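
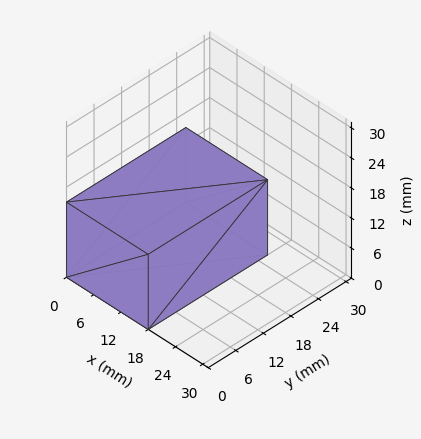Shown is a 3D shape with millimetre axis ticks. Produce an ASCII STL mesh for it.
Reading the render: the shape is a rectangular box, roughly 18 × 26 mm footprint and 15 mm tall (dimensions read to the nearest mm from the axis ticks). For the STL, each face is triangulated and given an outward normal.

solid part
  facet normal 0.0000 0.0000 -1.0000
    outer loop
      vertex 18.0 26.0 0.0
      vertex 18.0 0.0 0.0
      vertex 0.0 0.0 0.0
    endloop
  endfacet
  facet normal 0.0000 0.0000 -1.0000
    outer loop
      vertex 0.0 26.0 0.0
      vertex 18.0 26.0 0.0
      vertex 0.0 0.0 0.0
    endloop
  endfacet
  facet normal 0.0000 0.0000 1.0000
    outer loop
      vertex 0.0 0.0 15.0
      vertex 18.0 0.0 15.0
      vertex 18.0 26.0 15.0
    endloop
  endfacet
  facet normal 0.0000 0.0000 1.0000
    outer loop
      vertex 0.0 0.0 15.0
      vertex 18.0 26.0 15.0
      vertex 0.0 26.0 15.0
    endloop
  endfacet
  facet normal 0.0000 -1.0000 0.0000
    outer loop
      vertex 0.0 0.0 0.0
      vertex 18.0 0.0 0.0
      vertex 18.0 0.0 15.0
    endloop
  endfacet
  facet normal 0.0000 -1.0000 0.0000
    outer loop
      vertex 0.0 0.0 0.0
      vertex 18.0 0.0 15.0
      vertex 0.0 0.0 15.0
    endloop
  endfacet
  facet normal 0.0000 1.0000 0.0000
    outer loop
      vertex 18.0 26.0 15.0
      vertex 18.0 26.0 0.0
      vertex 0.0 26.0 0.0
    endloop
  endfacet
  facet normal 0.0000 1.0000 0.0000
    outer loop
      vertex 0.0 26.0 15.0
      vertex 18.0 26.0 15.0
      vertex 0.0 26.0 0.0
    endloop
  endfacet
  facet normal -1.0000 0.0000 0.0000
    outer loop
      vertex 0.0 26.0 15.0
      vertex 0.0 26.0 0.0
      vertex 0.0 0.0 0.0
    endloop
  endfacet
  facet normal -1.0000 0.0000 0.0000
    outer loop
      vertex 0.0 0.0 15.0
      vertex 0.0 26.0 15.0
      vertex 0.0 0.0 0.0
    endloop
  endfacet
  facet normal 1.0000 0.0000 0.0000
    outer loop
      vertex 18.0 0.0 0.0
      vertex 18.0 26.0 0.0
      vertex 18.0 26.0 15.0
    endloop
  endfacet
  facet normal 1.0000 0.0000 0.0000
    outer loop
      vertex 18.0 0.0 0.0
      vertex 18.0 26.0 15.0
      vertex 18.0 0.0 15.0
    endloop
  endfacet
endsolid part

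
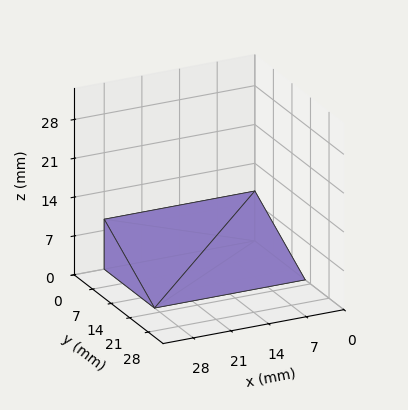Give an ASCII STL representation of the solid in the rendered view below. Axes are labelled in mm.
Reading the render: the shape is a wedge (ramp): 28 × 19 mm base, rising to 9 mm along the y=0 edge and sloping linearly to z=0 at y=19 (dimensions read to the nearest mm from the axis ticks). For the STL, each face is triangulated and given an outward normal.

solid part
  facet normal 0.0000 0.0000 -1.0000
    outer loop
      vertex 28.00 19.00 0.00
      vertex 28.00 0.00 0.00
      vertex 0.00 0.00 0.00
    endloop
  endfacet
  facet normal 0.0000 0.0000 -1.0000
    outer loop
      vertex 0.00 19.00 0.00
      vertex 28.00 19.00 0.00
      vertex 0.00 0.00 0.00
    endloop
  endfacet
  facet normal 0.0000 -1.0000 0.0000
    outer loop
      vertex 0.00 0.00 0.00
      vertex 28.00 0.00 0.00
      vertex 28.00 0.00 9.00
    endloop
  endfacet
  facet normal 0.0000 -1.0000 0.0000
    outer loop
      vertex 0.00 0.00 0.00
      vertex 28.00 0.00 9.00
      vertex 0.00 0.00 9.00
    endloop
  endfacet
  facet normal 0.0000 0.4281 0.9037
    outer loop
      vertex 0.00 0.00 9.00
      vertex 28.00 0.00 9.00
      vertex 28.00 19.00 0.00
    endloop
  endfacet
  facet normal 0.0000 0.4281 0.9037
    outer loop
      vertex 0.00 0.00 9.00
      vertex 28.00 19.00 0.00
      vertex 0.00 19.00 0.00
    endloop
  endfacet
  facet normal -1.0000 0.0000 0.0000
    outer loop
      vertex 0.00 0.00 9.00
      vertex 0.00 19.00 0.00
      vertex 0.00 0.00 0.00
    endloop
  endfacet
  facet normal 1.0000 0.0000 0.0000
    outer loop
      vertex 28.00 0.00 0.00
      vertex 28.00 19.00 0.00
      vertex 28.00 0.00 9.00
    endloop
  endfacet
endsolid part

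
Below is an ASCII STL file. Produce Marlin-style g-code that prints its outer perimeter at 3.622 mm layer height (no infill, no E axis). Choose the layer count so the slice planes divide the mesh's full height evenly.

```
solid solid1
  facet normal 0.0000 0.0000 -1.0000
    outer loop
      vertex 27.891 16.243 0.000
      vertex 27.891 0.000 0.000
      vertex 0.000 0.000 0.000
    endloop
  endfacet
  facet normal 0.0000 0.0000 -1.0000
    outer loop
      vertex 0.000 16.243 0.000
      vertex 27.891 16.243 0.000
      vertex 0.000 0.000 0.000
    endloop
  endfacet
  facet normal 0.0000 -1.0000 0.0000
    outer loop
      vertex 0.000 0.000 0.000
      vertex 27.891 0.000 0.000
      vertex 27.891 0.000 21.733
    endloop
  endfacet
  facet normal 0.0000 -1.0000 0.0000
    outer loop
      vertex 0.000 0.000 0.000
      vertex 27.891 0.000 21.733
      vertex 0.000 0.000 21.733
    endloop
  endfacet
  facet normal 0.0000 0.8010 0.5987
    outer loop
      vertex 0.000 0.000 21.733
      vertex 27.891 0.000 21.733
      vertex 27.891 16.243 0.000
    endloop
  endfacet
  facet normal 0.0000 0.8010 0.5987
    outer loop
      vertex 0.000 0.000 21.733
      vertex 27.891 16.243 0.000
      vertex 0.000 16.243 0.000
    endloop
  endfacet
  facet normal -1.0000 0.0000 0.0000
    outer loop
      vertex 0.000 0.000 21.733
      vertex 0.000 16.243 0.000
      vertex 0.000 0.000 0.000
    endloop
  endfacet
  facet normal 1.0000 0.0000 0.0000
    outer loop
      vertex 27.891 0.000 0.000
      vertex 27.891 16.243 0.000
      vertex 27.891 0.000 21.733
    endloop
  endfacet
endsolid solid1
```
; perimeter-only toolpath
G21 ; units = mm
G90 ; absolute positioning
G28 ; home
; layer 1
G0 Z3.622
G0 X0.000 Y0.000
G1 X27.891 Y0.000
G1 X27.891 Y13.536
G1 X0.000 Y13.536
G1 X0.000 Y0.000
; layer 2
G0 Z7.244
G0 X0.000 Y0.000
G1 X27.891 Y0.000
G1 X27.891 Y10.829
G1 X0.000 Y10.829
G1 X0.000 Y0.000
; layer 3
G0 Z10.867
G0 X0.000 Y0.000
G1 X27.891 Y0.000
G1 X27.891 Y8.121
G1 X0.000 Y8.121
G1 X0.000 Y0.000
; layer 4
G0 Z14.489
G0 X0.000 Y0.000
G1 X27.891 Y0.000
G1 X27.891 Y5.414
G1 X0.000 Y5.414
G1 X0.000 Y0.000
; layer 5
G0 Z18.111
G0 X0.000 Y0.000
G1 X27.891 Y0.000
G1 X27.891 Y2.707
G1 X0.000 Y2.707
G1 X0.000 Y0.000
M2 ; end

The solid is a wedge (ramp): 27.9 × 16.2 mm base, rising to 21.7 mm along the y=0 edge and sloping linearly to z=0 at y=16.2. Slicing at Δz = 3.622 mm — 6 equal slices spanning the solid's height, so layer i sits at z = i·h/6 — gives 5 non-empty perimeters. Each is a 4-segment closed polygon; G0 lifts to the layer z and rapids to the start vertex, then G1 traces the edges. The cross-section shrinks linearly with z (the slice at the apex is degenerate and omitted).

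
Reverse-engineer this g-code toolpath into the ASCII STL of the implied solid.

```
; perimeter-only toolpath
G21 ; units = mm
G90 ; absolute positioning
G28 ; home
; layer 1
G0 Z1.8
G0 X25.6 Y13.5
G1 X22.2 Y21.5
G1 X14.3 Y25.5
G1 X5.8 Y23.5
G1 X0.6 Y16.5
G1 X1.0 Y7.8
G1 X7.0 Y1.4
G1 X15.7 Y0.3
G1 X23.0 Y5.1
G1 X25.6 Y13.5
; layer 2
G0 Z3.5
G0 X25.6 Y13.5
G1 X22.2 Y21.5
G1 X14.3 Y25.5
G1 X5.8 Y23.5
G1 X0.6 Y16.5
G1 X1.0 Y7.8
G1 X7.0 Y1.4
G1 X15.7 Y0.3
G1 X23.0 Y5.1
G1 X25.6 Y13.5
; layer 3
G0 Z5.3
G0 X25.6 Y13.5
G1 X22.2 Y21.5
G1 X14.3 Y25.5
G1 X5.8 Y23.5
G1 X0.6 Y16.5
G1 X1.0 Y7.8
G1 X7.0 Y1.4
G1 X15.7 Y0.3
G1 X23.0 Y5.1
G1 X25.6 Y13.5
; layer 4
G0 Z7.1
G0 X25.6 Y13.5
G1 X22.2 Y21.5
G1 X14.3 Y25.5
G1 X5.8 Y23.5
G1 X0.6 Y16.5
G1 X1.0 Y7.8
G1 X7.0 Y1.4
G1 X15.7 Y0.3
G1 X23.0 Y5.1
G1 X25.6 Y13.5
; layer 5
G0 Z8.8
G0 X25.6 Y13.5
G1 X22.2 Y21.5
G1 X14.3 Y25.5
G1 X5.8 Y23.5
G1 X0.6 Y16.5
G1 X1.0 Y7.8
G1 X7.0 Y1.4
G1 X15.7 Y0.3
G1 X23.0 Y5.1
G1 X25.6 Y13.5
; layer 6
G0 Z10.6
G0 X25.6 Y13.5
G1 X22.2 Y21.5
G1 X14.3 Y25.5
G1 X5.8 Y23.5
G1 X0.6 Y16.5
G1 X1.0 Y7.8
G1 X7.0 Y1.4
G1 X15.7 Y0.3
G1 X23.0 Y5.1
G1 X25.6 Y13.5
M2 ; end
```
solid part
  facet normal 0.0000 0.0000 -1.0000
    outer loop
      vertex 14.3 25.5 0.0
      vertex 22.2 21.5 0.0
      vertex 25.6 13.5 0.0
    endloop
  endfacet
  facet normal 0.0000 0.0000 -1.0000
    outer loop
      vertex 5.8 23.5 0.0
      vertex 14.3 25.5 0.0
      vertex 25.6 13.5 0.0
    endloop
  endfacet
  facet normal 0.0000 0.0000 -1.0000
    outer loop
      vertex 0.6 16.5 0.0
      vertex 5.8 23.5 0.0
      vertex 25.6 13.5 0.0
    endloop
  endfacet
  facet normal 0.0000 0.0000 -1.0000
    outer loop
      vertex 1.0 7.8 0.0
      vertex 0.6 16.5 0.0
      vertex 25.6 13.5 0.0
    endloop
  endfacet
  facet normal 0.0000 0.0000 -1.0000
    outer loop
      vertex 7.0 1.4 0.0
      vertex 1.0 7.8 0.0
      vertex 25.6 13.5 0.0
    endloop
  endfacet
  facet normal 0.0000 0.0000 -1.0000
    outer loop
      vertex 15.7 0.3 0.0
      vertex 7.0 1.4 0.0
      vertex 25.6 13.5 0.0
    endloop
  endfacet
  facet normal 0.0000 0.0000 -1.0000
    outer loop
      vertex 23.0 5.1 0.0
      vertex 15.7 0.3 0.0
      vertex 25.6 13.5 0.0
    endloop
  endfacet
  facet normal 0.0000 0.0000 1.0000
    outer loop
      vertex 25.6 13.5 10.6
      vertex 22.2 21.5 10.6
      vertex 14.3 25.5 10.6
    endloop
  endfacet
  facet normal 0.0000 0.0000 1.0000
    outer loop
      vertex 25.6 13.5 10.6
      vertex 14.3 25.5 10.6
      vertex 5.8 23.5 10.6
    endloop
  endfacet
  facet normal 0.0000 0.0000 1.0000
    outer loop
      vertex 25.6 13.5 10.6
      vertex 5.8 23.5 10.6
      vertex 0.6 16.5 10.6
    endloop
  endfacet
  facet normal 0.0000 0.0000 1.0000
    outer loop
      vertex 25.6 13.5 10.6
      vertex 0.6 16.5 10.6
      vertex 1.0 7.8 10.6
    endloop
  endfacet
  facet normal 0.0000 0.0000 1.0000
    outer loop
      vertex 25.6 13.5 10.6
      vertex 1.0 7.8 10.6
      vertex 7.0 1.4 10.6
    endloop
  endfacet
  facet normal 0.0000 0.0000 1.0000
    outer loop
      vertex 25.6 13.5 10.6
      vertex 7.0 1.4 10.6
      vertex 15.7 0.3 10.6
    endloop
  endfacet
  facet normal 0.0000 0.0000 1.0000
    outer loop
      vertex 25.6 13.5 10.6
      vertex 15.7 0.3 10.6
      vertex 23.0 5.1 10.6
    endloop
  endfacet
  facet normal 0.9203 0.3911 0.0000
    outer loop
      vertex 25.6 13.5 0.0
      vertex 22.2 21.5 0.0
      vertex 22.2 21.5 10.6
    endloop
  endfacet
  facet normal 0.9203 0.3911 0.0000
    outer loop
      vertex 25.6 13.5 0.0
      vertex 22.2 21.5 10.6
      vertex 25.6 13.5 10.6
    endloop
  endfacet
  facet normal 0.4517 0.8922 0.0000
    outer loop
      vertex 22.2 21.5 0.0
      vertex 14.3 25.5 0.0
      vertex 14.3 25.5 10.6
    endloop
  endfacet
  facet normal 0.4517 0.8922 0.0000
    outer loop
      vertex 22.2 21.5 0.0
      vertex 14.3 25.5 10.6
      vertex 22.2 21.5 10.6
    endloop
  endfacet
  facet normal -0.2290 0.9734 0.0000
    outer loop
      vertex 14.3 25.5 0.0
      vertex 5.8 23.5 0.0
      vertex 5.8 23.5 10.6
    endloop
  endfacet
  facet normal -0.2290 0.9734 0.0000
    outer loop
      vertex 14.3 25.5 0.0
      vertex 5.8 23.5 10.6
      vertex 14.3 25.5 10.6
    endloop
  endfacet
  facet normal -0.8027 0.5963 0.0000
    outer loop
      vertex 5.8 23.5 0.0
      vertex 0.6 16.5 0.0
      vertex 0.6 16.5 10.6
    endloop
  endfacet
  facet normal -0.8027 0.5963 0.0000
    outer loop
      vertex 5.8 23.5 0.0
      vertex 0.6 16.5 10.6
      vertex 5.8 23.5 10.6
    endloop
  endfacet
  facet normal -0.9989 -0.0459 0.0000
    outer loop
      vertex 0.6 16.5 0.0
      vertex 1.0 7.8 0.0
      vertex 1.0 7.8 10.6
    endloop
  endfacet
  facet normal -0.9989 -0.0459 0.0000
    outer loop
      vertex 0.6 16.5 0.0
      vertex 1.0 7.8 10.6
      vertex 0.6 16.5 10.6
    endloop
  endfacet
  facet normal -0.7295 -0.6839 0.0000
    outer loop
      vertex 1.0 7.8 0.0
      vertex 7.0 1.4 0.0
      vertex 7.0 1.4 10.6
    endloop
  endfacet
  facet normal -0.7295 -0.6839 0.0000
    outer loop
      vertex 1.0 7.8 0.0
      vertex 7.0 1.4 10.6
      vertex 1.0 7.8 10.6
    endloop
  endfacet
  facet normal -0.1254 -0.9921 0.0000
    outer loop
      vertex 7.0 1.4 0.0
      vertex 15.7 0.3 0.0
      vertex 15.7 0.3 10.6
    endloop
  endfacet
  facet normal -0.1254 -0.9921 0.0000
    outer loop
      vertex 7.0 1.4 0.0
      vertex 15.7 0.3 10.6
      vertex 7.0 1.4 10.6
    endloop
  endfacet
  facet normal 0.5494 -0.8356 0.0000
    outer loop
      vertex 15.7 0.3 0.0
      vertex 23.0 5.1 0.0
      vertex 23.0 5.1 10.6
    endloop
  endfacet
  facet normal 0.5494 -0.8356 0.0000
    outer loop
      vertex 15.7 0.3 0.0
      vertex 23.0 5.1 10.6
      vertex 15.7 0.3 10.6
    endloop
  endfacet
  facet normal 0.9553 -0.2957 0.0000
    outer loop
      vertex 23.0 5.1 0.0
      vertex 25.6 13.5 0.0
      vertex 25.6 13.5 10.6
    endloop
  endfacet
  facet normal 0.9553 -0.2957 0.0000
    outer loop
      vertex 23.0 5.1 0.0
      vertex 25.6 13.5 10.6
      vertex 23.0 5.1 10.6
    endloop
  endfacet
endsolid part

The G0 Z moves step by Δz≈1.8 mm. Every layer's G1 loop is the same polygon, so the solid is a straight extrusion of it from z=0 to z≈10.6. Closing with flat bottom and top caps and triangulating gives 32 facets — a regular 9-sided prism (a cylinder approximated with 9 flat sides), circumscribed radius ≈ 12.8 mm, height ≈ 10.6 mm.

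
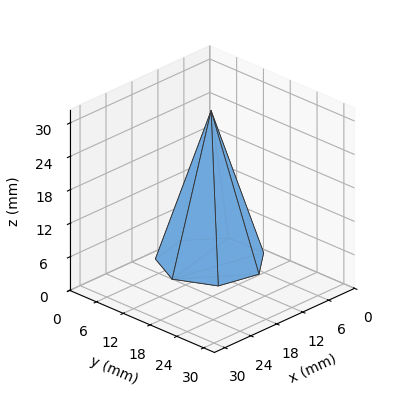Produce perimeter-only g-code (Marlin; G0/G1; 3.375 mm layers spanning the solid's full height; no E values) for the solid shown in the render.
Reading the render: the shape is a regular 7-sided pyramid, base circumscribed radius ≈ 9 mm, apex at z ≈ 27 mm (dimensions read to the nearest mm from the axis ticks). For the g-code, the solid's height is divided into equal slices at the stated Δz and each level perimeter traced with G1 moves after a G0 lift.

; perimeter-only toolpath
G21 ; units = mm
G90 ; absolute positioning
G28 ; home
; layer 1
G0 Z3.375
G0 X16.875 Y9.000
G1 X13.910 Y15.157
G1 X7.247 Y16.677
G1 X1.905 Y12.417
G1 X1.905 Y5.583
G1 X7.247 Y1.323
G1 X13.910 Y2.843
G1 X16.875 Y9.000
; layer 2
G0 Z6.750
G0 X15.750 Y9.000
G1 X13.208 Y14.277
G1 X7.498 Y15.581
G1 X2.918 Y11.929
G1 X2.918 Y6.071
G1 X7.498 Y2.420
G1 X13.208 Y3.723
G1 X15.750 Y9.000
; layer 3
G0 Z10.125
G0 X14.625 Y9.000
G1 X12.507 Y13.398
G1 X7.748 Y14.484
G1 X3.932 Y11.441
G1 X3.932 Y6.559
G1 X7.748 Y3.516
G1 X12.507 Y4.603
G1 X14.625 Y9.000
; layer 4
G0 Z13.500
G0 X13.500 Y9.000
G1 X11.806 Y12.518
G1 X7.998 Y13.387
G1 X4.946 Y10.953
G1 X4.946 Y7.047
G1 X7.998 Y4.613
G1 X11.806 Y5.482
G1 X13.500 Y9.000
; layer 5
G0 Z16.875
G0 X12.375 Y9.000
G1 X11.104 Y11.639
G1 X8.249 Y12.290
G1 X5.959 Y10.464
G1 X5.959 Y7.536
G1 X8.249 Y5.710
G1 X11.104 Y6.361
G1 X12.375 Y9.000
; layer 6
G0 Z20.250
G0 X11.250 Y9.000
G1 X10.403 Y10.759
G1 X8.499 Y11.194
G1 X6.973 Y9.976
G1 X6.973 Y8.024
G1 X8.499 Y6.806
G1 X10.403 Y7.241
G1 X11.250 Y9.000
; layer 7
G0 Z23.625
G0 X10.125 Y9.000
G1 X9.701 Y9.880
G1 X8.750 Y10.097
G1 X7.986 Y9.488
G1 X7.986 Y8.512
G1 X8.750 Y7.903
G1 X9.701 Y8.120
G1 X10.125 Y9.000
M2 ; end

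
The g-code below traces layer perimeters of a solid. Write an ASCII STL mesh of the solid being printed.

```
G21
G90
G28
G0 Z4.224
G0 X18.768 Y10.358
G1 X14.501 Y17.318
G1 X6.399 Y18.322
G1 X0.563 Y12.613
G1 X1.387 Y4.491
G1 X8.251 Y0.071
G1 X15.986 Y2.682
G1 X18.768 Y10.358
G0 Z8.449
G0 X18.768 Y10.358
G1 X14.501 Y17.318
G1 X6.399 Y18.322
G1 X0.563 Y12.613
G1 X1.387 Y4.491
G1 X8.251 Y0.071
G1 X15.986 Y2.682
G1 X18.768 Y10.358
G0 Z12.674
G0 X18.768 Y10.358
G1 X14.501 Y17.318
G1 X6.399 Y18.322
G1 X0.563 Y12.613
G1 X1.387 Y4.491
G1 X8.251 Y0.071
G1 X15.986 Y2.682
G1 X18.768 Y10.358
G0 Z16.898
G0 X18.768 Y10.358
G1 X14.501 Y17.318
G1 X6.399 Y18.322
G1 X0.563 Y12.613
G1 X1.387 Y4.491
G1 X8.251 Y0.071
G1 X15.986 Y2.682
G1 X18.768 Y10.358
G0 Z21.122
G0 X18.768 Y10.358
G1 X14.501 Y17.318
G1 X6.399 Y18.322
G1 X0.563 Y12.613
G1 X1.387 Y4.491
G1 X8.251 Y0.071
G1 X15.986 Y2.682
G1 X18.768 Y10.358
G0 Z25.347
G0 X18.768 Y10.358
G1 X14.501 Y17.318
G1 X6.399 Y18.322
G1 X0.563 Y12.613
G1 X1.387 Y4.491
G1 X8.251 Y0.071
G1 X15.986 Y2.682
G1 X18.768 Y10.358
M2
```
solid part
  facet normal 0.0000 0.0000 -1.0000
    outer loop
      vertex 6.399 18.322 0.000
      vertex 14.501 17.318 0.000
      vertex 18.768 10.358 0.000
    endloop
  endfacet
  facet normal 0.0000 0.0000 -1.0000
    outer loop
      vertex 0.563 12.613 0.000
      vertex 6.399 18.322 0.000
      vertex 18.768 10.358 0.000
    endloop
  endfacet
  facet normal 0.0000 0.0000 -1.0000
    outer loop
      vertex 1.387 4.491 0.000
      vertex 0.563 12.613 0.000
      vertex 18.768 10.358 0.000
    endloop
  endfacet
  facet normal 0.0000 0.0000 -1.0000
    outer loop
      vertex 8.251 0.071 0.000
      vertex 1.387 4.491 0.000
      vertex 18.768 10.358 0.000
    endloop
  endfacet
  facet normal 0.0000 0.0000 -1.0000
    outer loop
      vertex 15.986 2.682 0.000
      vertex 8.251 0.071 0.000
      vertex 18.768 10.358 0.000
    endloop
  endfacet
  facet normal 0.0000 0.0000 1.0000
    outer loop
      vertex 18.768 10.358 25.347
      vertex 14.501 17.318 25.347
      vertex 6.399 18.322 25.347
    endloop
  endfacet
  facet normal 0.0000 0.0000 1.0000
    outer loop
      vertex 18.768 10.358 25.347
      vertex 6.399 18.322 25.347
      vertex 0.563 12.613 25.347
    endloop
  endfacet
  facet normal 0.0000 0.0000 1.0000
    outer loop
      vertex 18.768 10.358 25.347
      vertex 0.563 12.613 25.347
      vertex 1.387 4.491 25.347
    endloop
  endfacet
  facet normal 0.0000 0.0000 1.0000
    outer loop
      vertex 18.768 10.358 25.347
      vertex 1.387 4.491 25.347
      vertex 8.251 0.071 25.347
    endloop
  endfacet
  facet normal 0.0000 0.0000 1.0000
    outer loop
      vertex 18.768 10.358 25.347
      vertex 8.251 0.071 25.347
      vertex 15.986 2.682 25.347
    endloop
  endfacet
  facet normal 0.8525 0.5227 0.0000
    outer loop
      vertex 18.768 10.358 0.000
      vertex 14.501 17.318 0.000
      vertex 14.501 17.318 25.347
    endloop
  endfacet
  facet normal 0.8525 0.5227 0.0000
    outer loop
      vertex 18.768 10.358 0.000
      vertex 14.501 17.318 25.347
      vertex 18.768 10.358 25.347
    endloop
  endfacet
  facet normal 0.1230 0.9924 0.0000
    outer loop
      vertex 14.501 17.318 0.000
      vertex 6.399 18.322 0.000
      vertex 6.399 18.322 25.347
    endloop
  endfacet
  facet normal 0.1230 0.9924 0.0000
    outer loop
      vertex 14.501 17.318 0.000
      vertex 6.399 18.322 25.347
      vertex 14.501 17.318 25.347
    endloop
  endfacet
  facet normal -0.6993 0.7148 0.0000
    outer loop
      vertex 6.399 18.322 0.000
      vertex 0.563 12.613 0.000
      vertex 0.563 12.613 25.347
    endloop
  endfacet
  facet normal -0.6993 0.7148 0.0000
    outer loop
      vertex 6.399 18.322 0.000
      vertex 0.563 12.613 25.347
      vertex 6.399 18.322 25.347
    endloop
  endfacet
  facet normal -0.9949 -0.1009 0.0000
    outer loop
      vertex 0.563 12.613 0.000
      vertex 1.387 4.491 0.000
      vertex 1.387 4.491 25.347
    endloop
  endfacet
  facet normal -0.9949 -0.1009 0.0000
    outer loop
      vertex 0.563 12.613 0.000
      vertex 1.387 4.491 25.347
      vertex 0.563 12.613 25.347
    endloop
  endfacet
  facet normal -0.5414 -0.8408 0.0000
    outer loop
      vertex 1.387 4.491 0.000
      vertex 8.251 0.071 0.000
      vertex 8.251 0.071 25.347
    endloop
  endfacet
  facet normal -0.5414 -0.8408 0.0000
    outer loop
      vertex 1.387 4.491 0.000
      vertex 8.251 0.071 25.347
      vertex 1.387 4.491 25.347
    endloop
  endfacet
  facet normal 0.3198 -0.9475 0.0000
    outer loop
      vertex 8.251 0.071 0.000
      vertex 15.986 2.682 0.000
      vertex 15.986 2.682 25.347
    endloop
  endfacet
  facet normal 0.3198 -0.9475 0.0000
    outer loop
      vertex 8.251 0.071 0.000
      vertex 15.986 2.682 25.347
      vertex 8.251 0.071 25.347
    endloop
  endfacet
  facet normal 0.9402 -0.3407 0.0000
    outer loop
      vertex 15.986 2.682 0.000
      vertex 18.768 10.358 0.000
      vertex 18.768 10.358 25.347
    endloop
  endfacet
  facet normal 0.9402 -0.3407 0.0000
    outer loop
      vertex 15.986 2.682 0.000
      vertex 18.768 10.358 25.347
      vertex 15.986 2.682 25.347
    endloop
  endfacet
endsolid part

The G0 Z moves step by Δz≈4.224 mm. Every layer's G1 loop is the same polygon, so the solid is a straight extrusion of it from z=0 to z≈25.3. Closing with flat bottom and top caps and triangulating gives 24 facets — a regular 7-sided prism (a cylinder approximated with 7 flat sides), circumscribed radius ≈ 9.41 mm, height ≈ 25.3 mm.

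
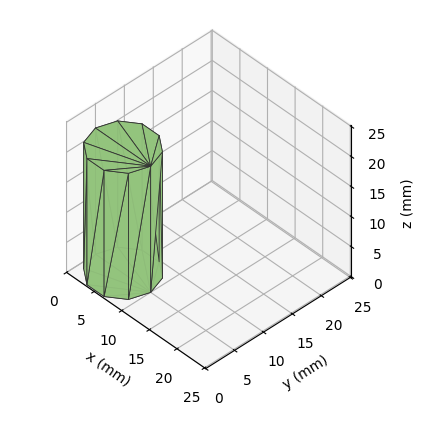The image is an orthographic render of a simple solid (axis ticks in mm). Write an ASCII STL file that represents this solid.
Reading the render: the shape is a regular 10-sided prism (a cylinder approximated with 10 flat sides), circumscribed radius ≈ 5 mm, height ≈ 21 mm (dimensions read to the nearest mm from the axis ticks). For the STL, each face is triangulated and given an outward normal.

solid part
  facet normal 0.0000 0.0000 -1.0000
    outer loop
      vertex 6.55 9.76 0.00
      vertex 9.05 7.94 0.00
      vertex 10.00 5.00 0.00
    endloop
  endfacet
  facet normal 0.0000 0.0000 -1.0000
    outer loop
      vertex 3.45 9.76 0.00
      vertex 6.55 9.76 0.00
      vertex 10.00 5.00 0.00
    endloop
  endfacet
  facet normal 0.0000 0.0000 -1.0000
    outer loop
      vertex 0.95 7.94 0.00
      vertex 3.45 9.76 0.00
      vertex 10.00 5.00 0.00
    endloop
  endfacet
  facet normal 0.0000 0.0000 -1.0000
    outer loop
      vertex 0.00 5.00 0.00
      vertex 0.95 7.94 0.00
      vertex 10.00 5.00 0.00
    endloop
  endfacet
  facet normal 0.0000 0.0000 -1.0000
    outer loop
      vertex 0.95 2.06 0.00
      vertex 0.00 5.00 0.00
      vertex 10.00 5.00 0.00
    endloop
  endfacet
  facet normal 0.0000 0.0000 -1.0000
    outer loop
      vertex 3.45 0.24 0.00
      vertex 0.95 2.06 0.00
      vertex 10.00 5.00 0.00
    endloop
  endfacet
  facet normal 0.0000 0.0000 -1.0000
    outer loop
      vertex 6.55 0.24 0.00
      vertex 3.45 0.24 0.00
      vertex 10.00 5.00 0.00
    endloop
  endfacet
  facet normal 0.0000 0.0000 -1.0000
    outer loop
      vertex 9.05 2.06 0.00
      vertex 6.55 0.24 0.00
      vertex 10.00 5.00 0.00
    endloop
  endfacet
  facet normal 0.0000 0.0000 1.0000
    outer loop
      vertex 10.00 5.00 21.00
      vertex 9.05 7.94 21.00
      vertex 6.55 9.76 21.00
    endloop
  endfacet
  facet normal 0.0000 0.0000 1.0000
    outer loop
      vertex 10.00 5.00 21.00
      vertex 6.55 9.76 21.00
      vertex 3.45 9.76 21.00
    endloop
  endfacet
  facet normal 0.0000 0.0000 1.0000
    outer loop
      vertex 10.00 5.00 21.00
      vertex 3.45 9.76 21.00
      vertex 0.95 7.94 21.00
    endloop
  endfacet
  facet normal 0.0000 0.0000 1.0000
    outer loop
      vertex 10.00 5.00 21.00
      vertex 0.95 7.94 21.00
      vertex 0.00 5.00 21.00
    endloop
  endfacet
  facet normal 0.0000 0.0000 1.0000
    outer loop
      vertex 10.00 5.00 21.00
      vertex 0.00 5.00 21.00
      vertex 0.95 2.06 21.00
    endloop
  endfacet
  facet normal 0.0000 0.0000 1.0000
    outer loop
      vertex 10.00 5.00 21.00
      vertex 0.95 2.06 21.00
      vertex 3.45 0.24 21.00
    endloop
  endfacet
  facet normal 0.0000 0.0000 1.0000
    outer loop
      vertex 10.00 5.00 21.00
      vertex 3.45 0.24 21.00
      vertex 6.55 0.24 21.00
    endloop
  endfacet
  facet normal 0.0000 0.0000 1.0000
    outer loop
      vertex 10.00 5.00 21.00
      vertex 6.55 0.24 21.00
      vertex 9.05 2.06 21.00
    endloop
  endfacet
  facet normal 0.9516 0.3075 0.0000
    outer loop
      vertex 10.00 5.00 0.00
      vertex 9.05 7.94 0.00
      vertex 9.05 7.94 21.00
    endloop
  endfacet
  facet normal 0.9516 0.3075 0.0000
    outer loop
      vertex 10.00 5.00 0.00
      vertex 9.05 7.94 21.00
      vertex 10.00 5.00 21.00
    endloop
  endfacet
  facet normal 0.5886 0.8085 0.0000
    outer loop
      vertex 9.05 7.94 0.00
      vertex 6.55 9.76 0.00
      vertex 6.55 9.76 21.00
    endloop
  endfacet
  facet normal 0.5886 0.8085 0.0000
    outer loop
      vertex 9.05 7.94 0.00
      vertex 6.55 9.76 21.00
      vertex 9.05 7.94 21.00
    endloop
  endfacet
  facet normal 0.0000 1.0000 0.0000
    outer loop
      vertex 6.55 9.76 0.00
      vertex 3.45 9.76 0.00
      vertex 3.45 9.76 21.00
    endloop
  endfacet
  facet normal 0.0000 1.0000 0.0000
    outer loop
      vertex 6.55 9.76 0.00
      vertex 3.45 9.76 21.00
      vertex 6.55 9.76 21.00
    endloop
  endfacet
  facet normal -0.5886 0.8085 0.0000
    outer loop
      vertex 3.45 9.76 0.00
      vertex 0.95 7.94 0.00
      vertex 0.95 7.94 21.00
    endloop
  endfacet
  facet normal -0.5886 0.8085 0.0000
    outer loop
      vertex 3.45 9.76 0.00
      vertex 0.95 7.94 21.00
      vertex 3.45 9.76 21.00
    endloop
  endfacet
  facet normal -0.9516 0.3075 0.0000
    outer loop
      vertex 0.95 7.94 0.00
      vertex 0.00 5.00 0.00
      vertex 0.00 5.00 21.00
    endloop
  endfacet
  facet normal -0.9516 0.3075 0.0000
    outer loop
      vertex 0.95 7.94 0.00
      vertex 0.00 5.00 21.00
      vertex 0.95 7.94 21.00
    endloop
  endfacet
  facet normal -0.9516 -0.3075 0.0000
    outer loop
      vertex 0.00 5.00 0.00
      vertex 0.95 2.06 0.00
      vertex 0.95 2.06 21.00
    endloop
  endfacet
  facet normal -0.9516 -0.3075 0.0000
    outer loop
      vertex 0.00 5.00 0.00
      vertex 0.95 2.06 21.00
      vertex 0.00 5.00 21.00
    endloop
  endfacet
  facet normal -0.5886 -0.8085 0.0000
    outer loop
      vertex 0.95 2.06 0.00
      vertex 3.45 0.24 0.00
      vertex 3.45 0.24 21.00
    endloop
  endfacet
  facet normal -0.5886 -0.8085 0.0000
    outer loop
      vertex 0.95 2.06 0.00
      vertex 3.45 0.24 21.00
      vertex 0.95 2.06 21.00
    endloop
  endfacet
  facet normal 0.0000 -1.0000 0.0000
    outer loop
      vertex 3.45 0.24 0.00
      vertex 6.55 0.24 0.00
      vertex 6.55 0.24 21.00
    endloop
  endfacet
  facet normal 0.0000 -1.0000 0.0000
    outer loop
      vertex 3.45 0.24 0.00
      vertex 6.55 0.24 21.00
      vertex 3.45 0.24 21.00
    endloop
  endfacet
  facet normal 0.5886 -0.8085 0.0000
    outer loop
      vertex 6.55 0.24 0.00
      vertex 9.05 2.06 0.00
      vertex 9.05 2.06 21.00
    endloop
  endfacet
  facet normal 0.5886 -0.8085 0.0000
    outer loop
      vertex 6.55 0.24 0.00
      vertex 9.05 2.06 21.00
      vertex 6.55 0.24 21.00
    endloop
  endfacet
  facet normal 0.9516 -0.3075 0.0000
    outer loop
      vertex 9.05 2.06 0.00
      vertex 10.00 5.00 0.00
      vertex 10.00 5.00 21.00
    endloop
  endfacet
  facet normal 0.9516 -0.3075 0.0000
    outer loop
      vertex 9.05 2.06 0.00
      vertex 10.00 5.00 21.00
      vertex 9.05 2.06 21.00
    endloop
  endfacet
endsolid part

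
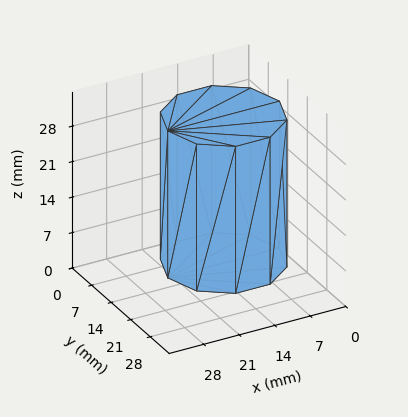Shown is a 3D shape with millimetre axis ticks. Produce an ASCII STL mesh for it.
Reading the render: the shape is a regular 10-sided prism (a cylinder approximated with 10 flat sides), circumscribed radius ≈ 11 mm, height ≈ 29 mm (dimensions read to the nearest mm from the axis ticks). For the STL, each face is triangulated and given an outward normal.

solid part
  facet normal 0.0000 0.0000 -1.0000
    outer loop
      vertex 14.4 21.5 0.0
      vertex 19.9 17.5 0.0
      vertex 22.0 11.0 0.0
    endloop
  endfacet
  facet normal 0.0000 0.0000 -1.0000
    outer loop
      vertex 7.6 21.5 0.0
      vertex 14.4 21.5 0.0
      vertex 22.0 11.0 0.0
    endloop
  endfacet
  facet normal 0.0000 0.0000 -1.0000
    outer loop
      vertex 2.1 17.5 0.0
      vertex 7.6 21.5 0.0
      vertex 22.0 11.0 0.0
    endloop
  endfacet
  facet normal 0.0000 0.0000 -1.0000
    outer loop
      vertex 0.0 11.0 0.0
      vertex 2.1 17.5 0.0
      vertex 22.0 11.0 0.0
    endloop
  endfacet
  facet normal 0.0000 0.0000 -1.0000
    outer loop
      vertex 2.1 4.5 0.0
      vertex 0.0 11.0 0.0
      vertex 22.0 11.0 0.0
    endloop
  endfacet
  facet normal 0.0000 0.0000 -1.0000
    outer loop
      vertex 7.6 0.5 0.0
      vertex 2.1 4.5 0.0
      vertex 22.0 11.0 0.0
    endloop
  endfacet
  facet normal 0.0000 0.0000 -1.0000
    outer loop
      vertex 14.4 0.5 0.0
      vertex 7.6 0.5 0.0
      vertex 22.0 11.0 0.0
    endloop
  endfacet
  facet normal 0.0000 0.0000 -1.0000
    outer loop
      vertex 19.9 4.5 0.0
      vertex 14.4 0.5 0.0
      vertex 22.0 11.0 0.0
    endloop
  endfacet
  facet normal 0.0000 0.0000 1.0000
    outer loop
      vertex 22.0 11.0 29.0
      vertex 19.9 17.5 29.0
      vertex 14.4 21.5 29.0
    endloop
  endfacet
  facet normal 0.0000 0.0000 1.0000
    outer loop
      vertex 22.0 11.0 29.0
      vertex 14.4 21.5 29.0
      vertex 7.6 21.5 29.0
    endloop
  endfacet
  facet normal 0.0000 0.0000 1.0000
    outer loop
      vertex 22.0 11.0 29.0
      vertex 7.6 21.5 29.0
      vertex 2.1 17.5 29.0
    endloop
  endfacet
  facet normal 0.0000 0.0000 1.0000
    outer loop
      vertex 22.0 11.0 29.0
      vertex 2.1 17.5 29.0
      vertex 0.0 11.0 29.0
    endloop
  endfacet
  facet normal 0.0000 0.0000 1.0000
    outer loop
      vertex 22.0 11.0 29.0
      vertex 0.0 11.0 29.0
      vertex 2.1 4.5 29.0
    endloop
  endfacet
  facet normal 0.0000 0.0000 1.0000
    outer loop
      vertex 22.0 11.0 29.0
      vertex 2.1 4.5 29.0
      vertex 7.6 0.5 29.0
    endloop
  endfacet
  facet normal 0.0000 0.0000 1.0000
    outer loop
      vertex 22.0 11.0 29.0
      vertex 7.6 0.5 29.0
      vertex 14.4 0.5 29.0
    endloop
  endfacet
  facet normal 0.0000 0.0000 1.0000
    outer loop
      vertex 22.0 11.0 29.0
      vertex 14.4 0.5 29.0
      vertex 19.9 4.5 29.0
    endloop
  endfacet
  facet normal 0.9516 0.3074 0.0000
    outer loop
      vertex 22.0 11.0 0.0
      vertex 19.9 17.5 0.0
      vertex 19.9 17.5 29.0
    endloop
  endfacet
  facet normal 0.9516 0.3074 0.0000
    outer loop
      vertex 22.0 11.0 0.0
      vertex 19.9 17.5 29.0
      vertex 22.0 11.0 29.0
    endloop
  endfacet
  facet normal 0.5882 0.8087 0.0000
    outer loop
      vertex 19.9 17.5 0.0
      vertex 14.4 21.5 0.0
      vertex 14.4 21.5 29.0
    endloop
  endfacet
  facet normal 0.5882 0.8087 0.0000
    outer loop
      vertex 19.9 17.5 0.0
      vertex 14.4 21.5 29.0
      vertex 19.9 17.5 29.0
    endloop
  endfacet
  facet normal 0.0000 1.0000 0.0000
    outer loop
      vertex 14.4 21.5 0.0
      vertex 7.6 21.5 0.0
      vertex 7.6 21.5 29.0
    endloop
  endfacet
  facet normal 0.0000 1.0000 0.0000
    outer loop
      vertex 14.4 21.5 0.0
      vertex 7.6 21.5 29.0
      vertex 14.4 21.5 29.0
    endloop
  endfacet
  facet normal -0.5882 0.8087 0.0000
    outer loop
      vertex 7.6 21.5 0.0
      vertex 2.1 17.5 0.0
      vertex 2.1 17.5 29.0
    endloop
  endfacet
  facet normal -0.5882 0.8087 0.0000
    outer loop
      vertex 7.6 21.5 0.0
      vertex 2.1 17.5 29.0
      vertex 7.6 21.5 29.0
    endloop
  endfacet
  facet normal -0.9516 0.3074 0.0000
    outer loop
      vertex 2.1 17.5 0.0
      vertex 0.0 11.0 0.0
      vertex 0.0 11.0 29.0
    endloop
  endfacet
  facet normal -0.9516 0.3074 0.0000
    outer loop
      vertex 2.1 17.5 0.0
      vertex 0.0 11.0 29.0
      vertex 2.1 17.5 29.0
    endloop
  endfacet
  facet normal -0.9516 -0.3074 0.0000
    outer loop
      vertex 0.0 11.0 0.0
      vertex 2.1 4.5 0.0
      vertex 2.1 4.5 29.0
    endloop
  endfacet
  facet normal -0.9516 -0.3074 0.0000
    outer loop
      vertex 0.0 11.0 0.0
      vertex 2.1 4.5 29.0
      vertex 0.0 11.0 29.0
    endloop
  endfacet
  facet normal -0.5882 -0.8087 0.0000
    outer loop
      vertex 2.1 4.5 0.0
      vertex 7.6 0.5 0.0
      vertex 7.6 0.5 29.0
    endloop
  endfacet
  facet normal -0.5882 -0.8087 0.0000
    outer loop
      vertex 2.1 4.5 0.0
      vertex 7.6 0.5 29.0
      vertex 2.1 4.5 29.0
    endloop
  endfacet
  facet normal 0.0000 -1.0000 0.0000
    outer loop
      vertex 7.6 0.5 0.0
      vertex 14.4 0.5 0.0
      vertex 14.4 0.5 29.0
    endloop
  endfacet
  facet normal 0.0000 -1.0000 0.0000
    outer loop
      vertex 7.6 0.5 0.0
      vertex 14.4 0.5 29.0
      vertex 7.6 0.5 29.0
    endloop
  endfacet
  facet normal 0.5882 -0.8087 0.0000
    outer loop
      vertex 14.4 0.5 0.0
      vertex 19.9 4.5 0.0
      vertex 19.9 4.5 29.0
    endloop
  endfacet
  facet normal 0.5882 -0.8087 0.0000
    outer loop
      vertex 14.4 0.5 0.0
      vertex 19.9 4.5 29.0
      vertex 14.4 0.5 29.0
    endloop
  endfacet
  facet normal 0.9516 -0.3074 0.0000
    outer loop
      vertex 19.9 4.5 0.0
      vertex 22.0 11.0 0.0
      vertex 22.0 11.0 29.0
    endloop
  endfacet
  facet normal 0.9516 -0.3074 0.0000
    outer loop
      vertex 19.9 4.5 0.0
      vertex 22.0 11.0 29.0
      vertex 19.9 4.5 29.0
    endloop
  endfacet
endsolid part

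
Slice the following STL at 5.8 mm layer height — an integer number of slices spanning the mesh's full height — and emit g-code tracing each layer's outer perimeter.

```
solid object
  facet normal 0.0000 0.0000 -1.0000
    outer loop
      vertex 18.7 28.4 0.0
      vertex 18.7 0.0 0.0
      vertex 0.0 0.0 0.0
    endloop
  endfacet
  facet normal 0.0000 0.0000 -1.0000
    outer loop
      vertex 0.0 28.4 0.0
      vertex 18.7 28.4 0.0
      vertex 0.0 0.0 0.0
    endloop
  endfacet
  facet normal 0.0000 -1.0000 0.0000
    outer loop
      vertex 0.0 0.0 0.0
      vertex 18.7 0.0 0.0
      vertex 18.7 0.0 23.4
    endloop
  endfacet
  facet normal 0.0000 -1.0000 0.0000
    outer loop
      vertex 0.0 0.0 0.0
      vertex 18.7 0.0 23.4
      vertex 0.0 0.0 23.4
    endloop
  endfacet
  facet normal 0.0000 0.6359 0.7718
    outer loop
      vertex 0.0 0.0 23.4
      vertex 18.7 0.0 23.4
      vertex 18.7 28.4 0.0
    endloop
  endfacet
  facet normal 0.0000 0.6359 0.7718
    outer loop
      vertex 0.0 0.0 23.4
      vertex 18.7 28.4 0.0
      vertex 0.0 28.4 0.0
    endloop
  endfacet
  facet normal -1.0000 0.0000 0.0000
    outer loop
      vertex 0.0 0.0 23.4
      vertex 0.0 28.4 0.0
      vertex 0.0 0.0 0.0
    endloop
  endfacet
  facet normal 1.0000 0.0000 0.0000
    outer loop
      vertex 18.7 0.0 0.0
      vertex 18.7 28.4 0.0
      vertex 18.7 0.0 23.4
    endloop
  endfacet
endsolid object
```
; perimeter-only toolpath
G21 ; units = mm
G90 ; absolute positioning
G28 ; home
; layer 1
G0 Z5.8
G0 X0.0 Y0.0
G1 X18.7 Y0.0
G1 X18.7 Y21.3
G1 X0.0 Y21.3
G1 X0.0 Y0.0
; layer 2
G0 Z11.7
G0 X0.0 Y0.0
G1 X18.7 Y0.0
G1 X18.7 Y14.2
G1 X0.0 Y14.2
G1 X0.0 Y0.0
; layer 3
G0 Z17.5
G0 X0.0 Y0.0
G1 X18.7 Y0.0
G1 X18.7 Y7.1
G1 X0.0 Y7.1
G1 X0.0 Y0.0
M2 ; end

The solid is a wedge (ramp): 18.7 × 28.4 mm base, rising to 23.4 mm along the y=0 edge and sloping linearly to z=0 at y=28.4. Slicing at Δz = 5.8 mm — 4 equal slices spanning the solid's height, so layer i sits at z = i·h/4 — gives 3 non-empty perimeters. Each is a 4-segment closed polygon; G0 lifts to the layer z and rapids to the start vertex, then G1 traces the edges. The cross-section shrinks linearly with z (the slice at the apex is degenerate and omitted).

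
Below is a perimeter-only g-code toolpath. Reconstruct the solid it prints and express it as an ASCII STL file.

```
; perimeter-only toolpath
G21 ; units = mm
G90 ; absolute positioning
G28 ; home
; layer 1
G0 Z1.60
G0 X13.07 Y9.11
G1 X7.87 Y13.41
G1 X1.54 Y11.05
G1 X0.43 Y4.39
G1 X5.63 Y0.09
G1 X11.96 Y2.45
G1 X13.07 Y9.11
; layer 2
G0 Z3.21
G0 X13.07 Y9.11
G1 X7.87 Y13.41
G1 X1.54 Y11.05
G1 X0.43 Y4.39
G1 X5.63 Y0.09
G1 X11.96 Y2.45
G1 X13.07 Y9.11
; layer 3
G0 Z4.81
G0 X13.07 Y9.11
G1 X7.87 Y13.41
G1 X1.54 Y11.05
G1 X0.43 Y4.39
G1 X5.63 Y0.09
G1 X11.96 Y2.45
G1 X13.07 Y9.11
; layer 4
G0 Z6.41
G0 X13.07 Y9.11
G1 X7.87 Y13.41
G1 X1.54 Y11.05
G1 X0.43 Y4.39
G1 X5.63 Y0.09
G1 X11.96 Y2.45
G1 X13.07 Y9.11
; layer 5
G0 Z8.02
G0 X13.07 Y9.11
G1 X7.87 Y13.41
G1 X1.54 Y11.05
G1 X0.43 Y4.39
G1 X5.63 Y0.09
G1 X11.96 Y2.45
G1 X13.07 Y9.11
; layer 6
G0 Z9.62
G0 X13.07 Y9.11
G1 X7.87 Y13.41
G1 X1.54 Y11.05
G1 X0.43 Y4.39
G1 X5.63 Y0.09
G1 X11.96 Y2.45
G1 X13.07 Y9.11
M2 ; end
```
solid part
  facet normal 0.0000 0.0000 -1.0000
    outer loop
      vertex 1.54 11.05 0.00
      vertex 7.87 13.41 0.00
      vertex 13.07 9.11 0.00
    endloop
  endfacet
  facet normal 0.0000 0.0000 -1.0000
    outer loop
      vertex 0.43 4.39 0.00
      vertex 1.54 11.05 0.00
      vertex 13.07 9.11 0.00
    endloop
  endfacet
  facet normal 0.0000 0.0000 -1.0000
    outer loop
      vertex 5.63 0.09 0.00
      vertex 0.43 4.39 0.00
      vertex 13.07 9.11 0.00
    endloop
  endfacet
  facet normal 0.0000 0.0000 -1.0000
    outer loop
      vertex 11.96 2.45 0.00
      vertex 5.63 0.09 0.00
      vertex 13.07 9.11 0.00
    endloop
  endfacet
  facet normal 0.0000 0.0000 1.0000
    outer loop
      vertex 13.07 9.11 9.62
      vertex 7.87 13.41 9.62
      vertex 1.54 11.05 9.62
    endloop
  endfacet
  facet normal 0.0000 0.0000 1.0000
    outer loop
      vertex 13.07 9.11 9.62
      vertex 1.54 11.05 9.62
      vertex 0.43 4.39 9.62
    endloop
  endfacet
  facet normal 0.0000 0.0000 1.0000
    outer loop
      vertex 13.07 9.11 9.62
      vertex 0.43 4.39 9.62
      vertex 5.63 0.09 9.62
    endloop
  endfacet
  facet normal 0.0000 0.0000 1.0000
    outer loop
      vertex 13.07 9.11 9.62
      vertex 5.63 0.09 9.62
      vertex 11.96 2.45 9.62
    endloop
  endfacet
  facet normal 0.6373 0.7706 0.0000
    outer loop
      vertex 13.07 9.11 0.00
      vertex 7.87 13.41 0.00
      vertex 7.87 13.41 9.62
    endloop
  endfacet
  facet normal 0.6373 0.7706 0.0000
    outer loop
      vertex 13.07 9.11 0.00
      vertex 7.87 13.41 9.62
      vertex 13.07 9.11 9.62
    endloop
  endfacet
  facet normal -0.3493 0.9370 0.0000
    outer loop
      vertex 7.87 13.41 0.00
      vertex 1.54 11.05 0.00
      vertex 1.54 11.05 9.62
    endloop
  endfacet
  facet normal -0.3493 0.9370 0.0000
    outer loop
      vertex 7.87 13.41 0.00
      vertex 1.54 11.05 9.62
      vertex 7.87 13.41 9.62
    endloop
  endfacet
  facet normal -0.9864 0.1644 0.0000
    outer loop
      vertex 1.54 11.05 0.00
      vertex 0.43 4.39 0.00
      vertex 0.43 4.39 9.62
    endloop
  endfacet
  facet normal -0.9864 0.1644 0.0000
    outer loop
      vertex 1.54 11.05 0.00
      vertex 0.43 4.39 9.62
      vertex 1.54 11.05 9.62
    endloop
  endfacet
  facet normal -0.6373 -0.7706 0.0000
    outer loop
      vertex 0.43 4.39 0.00
      vertex 5.63 0.09 0.00
      vertex 5.63 0.09 9.62
    endloop
  endfacet
  facet normal -0.6373 -0.7706 0.0000
    outer loop
      vertex 0.43 4.39 0.00
      vertex 5.63 0.09 9.62
      vertex 0.43 4.39 9.62
    endloop
  endfacet
  facet normal 0.3493 -0.9370 0.0000
    outer loop
      vertex 5.63 0.09 0.00
      vertex 11.96 2.45 0.00
      vertex 11.96 2.45 9.62
    endloop
  endfacet
  facet normal 0.3493 -0.9370 0.0000
    outer loop
      vertex 5.63 0.09 0.00
      vertex 11.96 2.45 9.62
      vertex 5.63 0.09 9.62
    endloop
  endfacet
  facet normal 0.9864 -0.1644 0.0000
    outer loop
      vertex 11.96 2.45 0.00
      vertex 13.07 9.11 0.00
      vertex 13.07 9.11 9.62
    endloop
  endfacet
  facet normal 0.9864 -0.1644 0.0000
    outer loop
      vertex 11.96 2.45 0.00
      vertex 13.07 9.11 9.62
      vertex 11.96 2.45 9.62
    endloop
  endfacet
endsolid part

The G0 Z moves step by Δz≈1.60 mm. Every layer's G1 loop is the same polygon, so the solid is a straight extrusion of it from z=0 to z≈9.62. Closing with flat bottom and top caps and triangulating gives 20 facets — a regular 6-sided prism (a cylinder approximated with 6 flat sides), circumscribed radius ≈ 6.75 mm, height ≈ 9.62 mm.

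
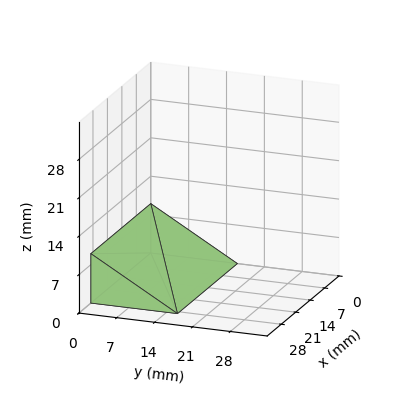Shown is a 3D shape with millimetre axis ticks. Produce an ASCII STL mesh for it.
Reading the render: the shape is a wedge (ramp): 29 × 16 mm base, rising to 9 mm along the y=0 edge and sloping linearly to z=0 at y=16 (dimensions read to the nearest mm from the axis ticks). For the STL, each face is triangulated and given an outward normal.

solid part
  facet normal 0.0000 0.0000 -1.0000
    outer loop
      vertex 29.0 16.0 0.0
      vertex 29.0 0.0 0.0
      vertex 0.0 0.0 0.0
    endloop
  endfacet
  facet normal 0.0000 0.0000 -1.0000
    outer loop
      vertex 0.0 16.0 0.0
      vertex 29.0 16.0 0.0
      vertex 0.0 0.0 0.0
    endloop
  endfacet
  facet normal 0.0000 -1.0000 0.0000
    outer loop
      vertex 0.0 0.0 0.0
      vertex 29.0 0.0 0.0
      vertex 29.0 0.0 9.0
    endloop
  endfacet
  facet normal 0.0000 -1.0000 0.0000
    outer loop
      vertex 0.0 0.0 0.0
      vertex 29.0 0.0 9.0
      vertex 0.0 0.0 9.0
    endloop
  endfacet
  facet normal 0.0000 0.4903 0.8716
    outer loop
      vertex 0.0 0.0 9.0
      vertex 29.0 0.0 9.0
      vertex 29.0 16.0 0.0
    endloop
  endfacet
  facet normal 0.0000 0.4903 0.8716
    outer loop
      vertex 0.0 0.0 9.0
      vertex 29.0 16.0 0.0
      vertex 0.0 16.0 0.0
    endloop
  endfacet
  facet normal -1.0000 0.0000 0.0000
    outer loop
      vertex 0.0 0.0 9.0
      vertex 0.0 16.0 0.0
      vertex 0.0 0.0 0.0
    endloop
  endfacet
  facet normal 1.0000 0.0000 0.0000
    outer loop
      vertex 29.0 0.0 0.0
      vertex 29.0 16.0 0.0
      vertex 29.0 0.0 9.0
    endloop
  endfacet
endsolid part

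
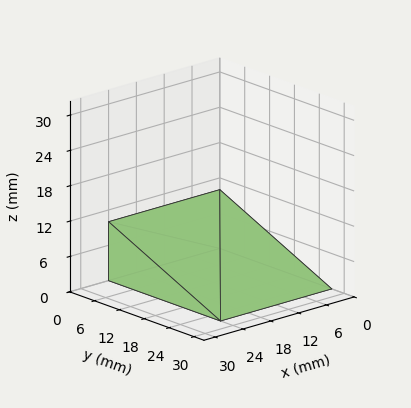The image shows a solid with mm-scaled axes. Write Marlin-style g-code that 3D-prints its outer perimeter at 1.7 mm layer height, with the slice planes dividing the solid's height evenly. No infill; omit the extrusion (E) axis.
Reading the render: the shape is a wedge (ramp): 24 × 27 mm base, rising to 10 mm along the y=0 edge and sloping linearly to z=0 at y=27 (dimensions read to the nearest mm from the axis ticks). For the g-code, the solid's height is divided into equal slices at the stated Δz and each level perimeter traced with G1 moves after a G0 lift.

; perimeter-only toolpath
G21 ; units = mm
G90 ; absolute positioning
G28 ; home
; layer 1
G0 Z1.7
G0 X0.0 Y0.0
G1 X24.0 Y0.0
G1 X24.0 Y22.5
G1 X0.0 Y22.5
G1 X0.0 Y0.0
; layer 2
G0 Z3.3
G0 X0.0 Y0.0
G1 X24.0 Y0.0
G1 X24.0 Y18.0
G1 X0.0 Y18.0
G1 X0.0 Y0.0
; layer 3
G0 Z5.0
G0 X0.0 Y0.0
G1 X24.0 Y0.0
G1 X24.0 Y13.5
G1 X0.0 Y13.5
G1 X0.0 Y0.0
; layer 4
G0 Z6.7
G0 X0.0 Y0.0
G1 X24.0 Y0.0
G1 X24.0 Y9.0
G1 X0.0 Y9.0
G1 X0.0 Y0.0
; layer 5
G0 Z8.3
G0 X0.0 Y0.0
G1 X24.0 Y0.0
G1 X24.0 Y4.5
G1 X0.0 Y4.5
G1 X0.0 Y0.0
M2 ; end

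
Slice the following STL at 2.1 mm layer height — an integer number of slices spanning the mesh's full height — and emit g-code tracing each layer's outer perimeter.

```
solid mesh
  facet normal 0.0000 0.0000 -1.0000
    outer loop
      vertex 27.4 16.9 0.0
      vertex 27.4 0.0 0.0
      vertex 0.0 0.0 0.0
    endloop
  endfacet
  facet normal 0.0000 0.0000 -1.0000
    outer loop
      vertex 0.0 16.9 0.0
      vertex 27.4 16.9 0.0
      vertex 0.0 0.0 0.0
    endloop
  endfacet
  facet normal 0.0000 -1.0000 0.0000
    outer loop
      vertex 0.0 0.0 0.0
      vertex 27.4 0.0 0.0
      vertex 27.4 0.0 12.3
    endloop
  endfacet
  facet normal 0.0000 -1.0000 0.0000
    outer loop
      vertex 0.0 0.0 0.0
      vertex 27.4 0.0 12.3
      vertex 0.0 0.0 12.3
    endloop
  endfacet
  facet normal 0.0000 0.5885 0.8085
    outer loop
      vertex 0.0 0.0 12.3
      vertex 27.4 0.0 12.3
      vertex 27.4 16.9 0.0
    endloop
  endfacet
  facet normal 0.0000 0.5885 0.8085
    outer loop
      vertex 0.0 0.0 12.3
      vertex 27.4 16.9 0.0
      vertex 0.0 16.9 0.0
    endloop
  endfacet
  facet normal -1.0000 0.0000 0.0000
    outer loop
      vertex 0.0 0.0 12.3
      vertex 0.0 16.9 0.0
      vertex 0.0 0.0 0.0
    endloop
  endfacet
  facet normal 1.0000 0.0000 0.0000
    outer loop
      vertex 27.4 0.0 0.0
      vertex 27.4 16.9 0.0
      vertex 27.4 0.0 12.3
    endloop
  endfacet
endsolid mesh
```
; perimeter-only toolpath
G21 ; units = mm
G90 ; absolute positioning
G28 ; home
; layer 1
G0 Z2.1
G0 X0.0 Y0.0
G1 X27.4 Y0.0
G1 X27.4 Y14.1
G1 X0.0 Y14.1
G1 X0.0 Y0.0
; layer 2
G0 Z4.1
G0 X0.0 Y0.0
G1 X27.4 Y0.0
G1 X27.4 Y11.3
G1 X0.0 Y11.3
G1 X0.0 Y0.0
; layer 3
G0 Z6.2
G0 X0.0 Y0.0
G1 X27.4 Y0.0
G1 X27.4 Y8.4
G1 X0.0 Y8.4
G1 X0.0 Y0.0
; layer 4
G0 Z8.2
G0 X0.0 Y0.0
G1 X27.4 Y0.0
G1 X27.4 Y5.6
G1 X0.0 Y5.6
G1 X0.0 Y0.0
; layer 5
G0 Z10.3
G0 X0.0 Y0.0
G1 X27.4 Y0.0
G1 X27.4 Y2.8
G1 X0.0 Y2.8
G1 X0.0 Y0.0
M2 ; end

The solid is a wedge (ramp): 27.4 × 16.9 mm base, rising to 12.3 mm along the y=0 edge and sloping linearly to z=0 at y=16.9. Slicing at Δz = 2.1 mm — 6 equal slices spanning the solid's height, so layer i sits at z = i·h/6 — gives 5 non-empty perimeters. Each is a 4-segment closed polygon; G0 lifts to the layer z and rapids to the start vertex, then G1 traces the edges. The cross-section shrinks linearly with z (the slice at the apex is degenerate and omitted).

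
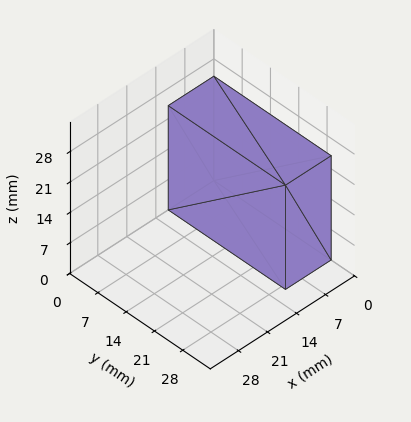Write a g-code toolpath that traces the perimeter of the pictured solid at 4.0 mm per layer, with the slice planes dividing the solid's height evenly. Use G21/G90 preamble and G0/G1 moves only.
Reading the render: the shape is a rectangular box, roughly 11 × 29 mm footprint and 24 mm tall (dimensions read to the nearest mm from the axis ticks). For the g-code, the solid's height is divided into equal slices at the stated Δz and each level perimeter traced with G1 moves after a G0 lift.

; perimeter-only toolpath
G21 ; units = mm
G90 ; absolute positioning
G28 ; home
; layer 1
G0 Z4.0
G0 X0.0 Y0.0
G1 X11.0 Y0.0
G1 X11.0 Y29.0
G1 X0.0 Y29.0
G1 X0.0 Y0.0
; layer 2
G0 Z8.0
G0 X0.0 Y0.0
G1 X11.0 Y0.0
G1 X11.0 Y29.0
G1 X0.0 Y29.0
G1 X0.0 Y0.0
; layer 3
G0 Z12.0
G0 X0.0 Y0.0
G1 X11.0 Y0.0
G1 X11.0 Y29.0
G1 X0.0 Y29.0
G1 X0.0 Y0.0
; layer 4
G0 Z16.0
G0 X0.0 Y0.0
G1 X11.0 Y0.0
G1 X11.0 Y29.0
G1 X0.0 Y29.0
G1 X0.0 Y0.0
; layer 5
G0 Z20.0
G0 X0.0 Y0.0
G1 X11.0 Y0.0
G1 X11.0 Y29.0
G1 X0.0 Y29.0
G1 X0.0 Y0.0
; layer 6
G0 Z24.0
G0 X0.0 Y0.0
G1 X11.0 Y0.0
G1 X11.0 Y29.0
G1 X0.0 Y29.0
G1 X0.0 Y0.0
M2 ; end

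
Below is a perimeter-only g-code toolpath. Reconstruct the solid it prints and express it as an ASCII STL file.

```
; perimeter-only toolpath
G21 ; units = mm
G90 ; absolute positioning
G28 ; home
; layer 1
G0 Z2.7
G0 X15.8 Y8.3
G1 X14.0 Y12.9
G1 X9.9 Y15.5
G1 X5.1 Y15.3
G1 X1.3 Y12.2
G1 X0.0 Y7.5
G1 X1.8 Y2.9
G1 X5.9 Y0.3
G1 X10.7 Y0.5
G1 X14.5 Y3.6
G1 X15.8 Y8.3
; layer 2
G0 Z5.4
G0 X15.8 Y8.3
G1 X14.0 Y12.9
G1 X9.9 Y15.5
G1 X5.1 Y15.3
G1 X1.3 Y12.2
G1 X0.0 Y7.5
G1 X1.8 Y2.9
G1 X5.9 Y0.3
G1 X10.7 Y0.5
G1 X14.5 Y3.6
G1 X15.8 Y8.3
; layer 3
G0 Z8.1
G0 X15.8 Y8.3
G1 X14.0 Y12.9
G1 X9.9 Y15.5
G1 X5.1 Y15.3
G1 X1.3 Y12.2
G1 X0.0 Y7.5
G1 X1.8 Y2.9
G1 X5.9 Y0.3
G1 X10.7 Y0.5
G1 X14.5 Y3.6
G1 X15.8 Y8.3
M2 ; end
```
solid part
  facet normal 0.0000 0.0000 -1.0000
    outer loop
      vertex 9.9 15.5 0.0
      vertex 14.0 12.9 0.0
      vertex 15.8 8.3 0.0
    endloop
  endfacet
  facet normal 0.0000 0.0000 -1.0000
    outer loop
      vertex 5.1 15.3 0.0
      vertex 9.9 15.5 0.0
      vertex 15.8 8.3 0.0
    endloop
  endfacet
  facet normal 0.0000 0.0000 -1.0000
    outer loop
      vertex 1.3 12.2 0.0
      vertex 5.1 15.3 0.0
      vertex 15.8 8.3 0.0
    endloop
  endfacet
  facet normal 0.0000 0.0000 -1.0000
    outer loop
      vertex 0.0 7.5 0.0
      vertex 1.3 12.2 0.0
      vertex 15.8 8.3 0.0
    endloop
  endfacet
  facet normal 0.0000 0.0000 -1.0000
    outer loop
      vertex 1.8 2.9 0.0
      vertex 0.0 7.5 0.0
      vertex 15.8 8.3 0.0
    endloop
  endfacet
  facet normal 0.0000 0.0000 -1.0000
    outer loop
      vertex 5.9 0.3 0.0
      vertex 1.8 2.9 0.0
      vertex 15.8 8.3 0.0
    endloop
  endfacet
  facet normal 0.0000 0.0000 -1.0000
    outer loop
      vertex 10.7 0.5 0.0
      vertex 5.9 0.3 0.0
      vertex 15.8 8.3 0.0
    endloop
  endfacet
  facet normal 0.0000 0.0000 -1.0000
    outer loop
      vertex 14.5 3.6 0.0
      vertex 10.7 0.5 0.0
      vertex 15.8 8.3 0.0
    endloop
  endfacet
  facet normal 0.0000 0.0000 1.0000
    outer loop
      vertex 15.8 8.3 8.1
      vertex 14.0 12.9 8.1
      vertex 9.9 15.5 8.1
    endloop
  endfacet
  facet normal 0.0000 0.0000 1.0000
    outer loop
      vertex 15.8 8.3 8.1
      vertex 9.9 15.5 8.1
      vertex 5.1 15.3 8.1
    endloop
  endfacet
  facet normal 0.0000 0.0000 1.0000
    outer loop
      vertex 15.8 8.3 8.1
      vertex 5.1 15.3 8.1
      vertex 1.3 12.2 8.1
    endloop
  endfacet
  facet normal 0.0000 0.0000 1.0000
    outer loop
      vertex 15.8 8.3 8.1
      vertex 1.3 12.2 8.1
      vertex 0.0 7.5 8.1
    endloop
  endfacet
  facet normal 0.0000 0.0000 1.0000
    outer loop
      vertex 15.8 8.3 8.1
      vertex 0.0 7.5 8.1
      vertex 1.8 2.9 8.1
    endloop
  endfacet
  facet normal 0.0000 0.0000 1.0000
    outer loop
      vertex 15.8 8.3 8.1
      vertex 1.8 2.9 8.1
      vertex 5.9 0.3 8.1
    endloop
  endfacet
  facet normal 0.0000 0.0000 1.0000
    outer loop
      vertex 15.8 8.3 8.1
      vertex 5.9 0.3 8.1
      vertex 10.7 0.5 8.1
    endloop
  endfacet
  facet normal 0.0000 0.0000 1.0000
    outer loop
      vertex 15.8 8.3 8.1
      vertex 10.7 0.5 8.1
      vertex 14.5 3.6 8.1
    endloop
  endfacet
  facet normal 0.9312 0.3644 0.0000
    outer loop
      vertex 15.8 8.3 0.0
      vertex 14.0 12.9 0.0
      vertex 14.0 12.9 8.1
    endloop
  endfacet
  facet normal 0.9312 0.3644 0.0000
    outer loop
      vertex 15.8 8.3 0.0
      vertex 14.0 12.9 8.1
      vertex 15.8 8.3 8.1
    endloop
  endfacet
  facet normal 0.5355 0.8445 0.0000
    outer loop
      vertex 14.0 12.9 0.0
      vertex 9.9 15.5 0.0
      vertex 9.9 15.5 8.1
    endloop
  endfacet
  facet normal 0.5355 0.8445 0.0000
    outer loop
      vertex 14.0 12.9 0.0
      vertex 9.9 15.5 8.1
      vertex 14.0 12.9 8.1
    endloop
  endfacet
  facet normal -0.0416 0.9991 0.0000
    outer loop
      vertex 9.9 15.5 0.0
      vertex 5.1 15.3 0.0
      vertex 5.1 15.3 8.1
    endloop
  endfacet
  facet normal -0.0416 0.9991 0.0000
    outer loop
      vertex 9.9 15.5 0.0
      vertex 5.1 15.3 8.1
      vertex 9.9 15.5 8.1
    endloop
  endfacet
  facet normal -0.6321 0.7749 0.0000
    outer loop
      vertex 5.1 15.3 0.0
      vertex 1.3 12.2 0.0
      vertex 1.3 12.2 8.1
    endloop
  endfacet
  facet normal -0.6321 0.7749 0.0000
    outer loop
      vertex 5.1 15.3 0.0
      vertex 1.3 12.2 8.1
      vertex 5.1 15.3 8.1
    endloop
  endfacet
  facet normal -0.9638 0.2666 0.0000
    outer loop
      vertex 1.3 12.2 0.0
      vertex 0.0 7.5 0.0
      vertex 0.0 7.5 8.1
    endloop
  endfacet
  facet normal -0.9638 0.2666 0.0000
    outer loop
      vertex 1.3 12.2 0.0
      vertex 0.0 7.5 8.1
      vertex 1.3 12.2 8.1
    endloop
  endfacet
  facet normal -0.9312 -0.3644 0.0000
    outer loop
      vertex 0.0 7.5 0.0
      vertex 1.8 2.9 0.0
      vertex 1.8 2.9 8.1
    endloop
  endfacet
  facet normal -0.9312 -0.3644 0.0000
    outer loop
      vertex 0.0 7.5 0.0
      vertex 1.8 2.9 8.1
      vertex 0.0 7.5 8.1
    endloop
  endfacet
  facet normal -0.5355 -0.8445 0.0000
    outer loop
      vertex 1.8 2.9 0.0
      vertex 5.9 0.3 0.0
      vertex 5.9 0.3 8.1
    endloop
  endfacet
  facet normal -0.5355 -0.8445 0.0000
    outer loop
      vertex 1.8 2.9 0.0
      vertex 5.9 0.3 8.1
      vertex 1.8 2.9 8.1
    endloop
  endfacet
  facet normal 0.0416 -0.9991 0.0000
    outer loop
      vertex 5.9 0.3 0.0
      vertex 10.7 0.5 0.0
      vertex 10.7 0.5 8.1
    endloop
  endfacet
  facet normal 0.0416 -0.9991 0.0000
    outer loop
      vertex 5.9 0.3 0.0
      vertex 10.7 0.5 8.1
      vertex 5.9 0.3 8.1
    endloop
  endfacet
  facet normal 0.6321 -0.7749 0.0000
    outer loop
      vertex 10.7 0.5 0.0
      vertex 14.5 3.6 0.0
      vertex 14.5 3.6 8.1
    endloop
  endfacet
  facet normal 0.6321 -0.7749 0.0000
    outer loop
      vertex 10.7 0.5 0.0
      vertex 14.5 3.6 8.1
      vertex 10.7 0.5 8.1
    endloop
  endfacet
  facet normal 0.9638 -0.2666 0.0000
    outer loop
      vertex 14.5 3.6 0.0
      vertex 15.8 8.3 0.0
      vertex 15.8 8.3 8.1
    endloop
  endfacet
  facet normal 0.9638 -0.2666 0.0000
    outer loop
      vertex 14.5 3.6 0.0
      vertex 15.8 8.3 8.1
      vertex 14.5 3.6 8.1
    endloop
  endfacet
endsolid part

The G0 Z moves step by Δz≈2.7 mm. Every layer's G1 loop is the same polygon, so the solid is a straight extrusion of it from z=0 to z≈8.1. Closing with flat bottom and top caps and triangulating gives 36 facets — a regular 10-sided prism (a cylinder approximated with 10 flat sides), circumscribed radius ≈ 7.9 mm, height ≈ 8.1 mm.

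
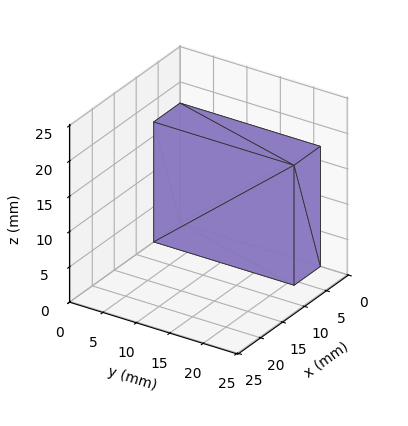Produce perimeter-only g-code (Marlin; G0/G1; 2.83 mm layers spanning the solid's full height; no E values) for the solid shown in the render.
Reading the render: the shape is a rectangular box, roughly 6 × 21 mm footprint and 17 mm tall (dimensions read to the nearest mm from the axis ticks). For the g-code, the solid's height is divided into equal slices at the stated Δz and each level perimeter traced with G1 moves after a G0 lift.

; perimeter-only toolpath
G21 ; units = mm
G90 ; absolute positioning
G28 ; home
; layer 1
G0 Z2.83
G0 X0.00 Y0.00
G1 X6.00 Y0.00
G1 X6.00 Y21.00
G1 X0.00 Y21.00
G1 X0.00 Y0.00
; layer 2
G0 Z5.67
G0 X0.00 Y0.00
G1 X6.00 Y0.00
G1 X6.00 Y21.00
G1 X0.00 Y21.00
G1 X0.00 Y0.00
; layer 3
G0 Z8.50
G0 X0.00 Y0.00
G1 X6.00 Y0.00
G1 X6.00 Y21.00
G1 X0.00 Y21.00
G1 X0.00 Y0.00
; layer 4
G0 Z11.33
G0 X0.00 Y0.00
G1 X6.00 Y0.00
G1 X6.00 Y21.00
G1 X0.00 Y21.00
G1 X0.00 Y0.00
; layer 5
G0 Z14.17
G0 X0.00 Y0.00
G1 X6.00 Y0.00
G1 X6.00 Y21.00
G1 X0.00 Y21.00
G1 X0.00 Y0.00
; layer 6
G0 Z17.00
G0 X0.00 Y0.00
G1 X6.00 Y0.00
G1 X6.00 Y21.00
G1 X0.00 Y21.00
G1 X0.00 Y0.00
M2 ; end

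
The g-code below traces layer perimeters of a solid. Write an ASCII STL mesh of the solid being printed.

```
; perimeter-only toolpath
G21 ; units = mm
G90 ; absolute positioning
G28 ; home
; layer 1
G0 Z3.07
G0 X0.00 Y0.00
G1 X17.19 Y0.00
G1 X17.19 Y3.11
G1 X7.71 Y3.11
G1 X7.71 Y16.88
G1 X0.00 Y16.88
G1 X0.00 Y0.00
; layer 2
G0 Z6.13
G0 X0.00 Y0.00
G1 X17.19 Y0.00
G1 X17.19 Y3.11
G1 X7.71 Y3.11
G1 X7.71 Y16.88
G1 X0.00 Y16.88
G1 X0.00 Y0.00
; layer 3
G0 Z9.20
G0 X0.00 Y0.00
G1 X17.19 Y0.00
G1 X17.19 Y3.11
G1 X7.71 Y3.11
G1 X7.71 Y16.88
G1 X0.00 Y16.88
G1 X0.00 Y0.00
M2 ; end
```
solid part
  facet normal 0.0000 0.0000 -1.0000
    outer loop
      vertex 17.19 3.11 0.00
      vertex 17.19 0.00 0.00
      vertex 0.00 0.00 0.00
    endloop
  endfacet
  facet normal 0.0000 0.0000 -1.0000
    outer loop
      vertex 7.71 3.11 0.00
      vertex 17.19 3.11 0.00
      vertex 0.00 0.00 0.00
    endloop
  endfacet
  facet normal 0.0000 0.0000 -1.0000
    outer loop
      vertex 7.71 16.88 0.00
      vertex 7.71 3.11 0.00
      vertex 0.00 0.00 0.00
    endloop
  endfacet
  facet normal 0.0000 0.0000 -1.0000
    outer loop
      vertex 0.00 16.88 0.00
      vertex 7.71 16.88 0.00
      vertex 0.00 0.00 0.00
    endloop
  endfacet
  facet normal 0.0000 0.0000 1.0000
    outer loop
      vertex 0.00 0.00 9.20
      vertex 17.19 0.00 9.20
      vertex 17.19 3.11 9.20
    endloop
  endfacet
  facet normal 0.0000 0.0000 1.0000
    outer loop
      vertex 0.00 0.00 9.20
      vertex 17.19 3.11 9.20
      vertex 7.71 3.11 9.20
    endloop
  endfacet
  facet normal 0.0000 0.0000 1.0000
    outer loop
      vertex 0.00 0.00 9.20
      vertex 7.71 3.11 9.20
      vertex 7.71 16.88 9.20
    endloop
  endfacet
  facet normal 0.0000 0.0000 1.0000
    outer loop
      vertex 0.00 0.00 9.20
      vertex 7.71 16.88 9.20
      vertex 0.00 16.88 9.20
    endloop
  endfacet
  facet normal 0.0000 -1.0000 0.0000
    outer loop
      vertex 0.00 0.00 0.00
      vertex 17.19 0.00 0.00
      vertex 17.19 0.00 9.20
    endloop
  endfacet
  facet normal 0.0000 -1.0000 0.0000
    outer loop
      vertex 0.00 0.00 0.00
      vertex 17.19 0.00 9.20
      vertex 0.00 0.00 9.20
    endloop
  endfacet
  facet normal 1.0000 0.0000 0.0000
    outer loop
      vertex 17.19 0.00 0.00
      vertex 17.19 3.11 0.00
      vertex 17.19 3.11 9.20
    endloop
  endfacet
  facet normal 1.0000 0.0000 0.0000
    outer loop
      vertex 17.19 0.00 0.00
      vertex 17.19 3.11 9.20
      vertex 17.19 0.00 9.20
    endloop
  endfacet
  facet normal 0.0000 1.0000 0.0000
    outer loop
      vertex 17.19 3.11 0.00
      vertex 7.71 3.11 0.00
      vertex 7.71 3.11 9.20
    endloop
  endfacet
  facet normal 0.0000 1.0000 0.0000
    outer loop
      vertex 17.19 3.11 0.00
      vertex 7.71 3.11 9.20
      vertex 17.19 3.11 9.20
    endloop
  endfacet
  facet normal 1.0000 0.0000 0.0000
    outer loop
      vertex 7.71 3.11 0.00
      vertex 7.71 16.88 0.00
      vertex 7.71 16.88 9.20
    endloop
  endfacet
  facet normal 1.0000 0.0000 0.0000
    outer loop
      vertex 7.71 3.11 0.00
      vertex 7.71 16.88 9.20
      vertex 7.71 3.11 9.20
    endloop
  endfacet
  facet normal 0.0000 1.0000 0.0000
    outer loop
      vertex 7.71 16.88 0.00
      vertex 0.00 16.88 0.00
      vertex 0.00 16.88 9.20
    endloop
  endfacet
  facet normal 0.0000 1.0000 0.0000
    outer loop
      vertex 7.71 16.88 0.00
      vertex 0.00 16.88 9.20
      vertex 7.71 16.88 9.20
    endloop
  endfacet
  facet normal -1.0000 0.0000 0.0000
    outer loop
      vertex 0.00 16.88 0.00
      vertex 0.00 0.00 0.00
      vertex 0.00 0.00 9.20
    endloop
  endfacet
  facet normal -1.0000 0.0000 0.0000
    outer loop
      vertex 0.00 16.88 0.00
      vertex 0.00 0.00 9.20
      vertex 0.00 16.88 9.20
    endloop
  endfacet
endsolid part

The G0 Z moves step by Δz≈3.07 mm. Every layer's G1 loop is the same polygon, so the solid is a straight extrusion of it from z=0 to z≈9.2. Closing with flat bottom and top caps and triangulating gives 20 facets — an L-shaped prism: outer 17.2 × 16.9 mm, arm thicknesses ≈ 3.11 mm (horizontal) and 7.71 mm (vertical), extruded 9.2 mm in z.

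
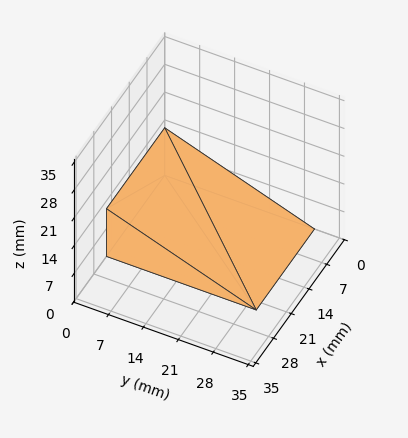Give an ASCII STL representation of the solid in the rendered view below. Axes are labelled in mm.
Reading the render: the shape is a wedge (ramp): 23 × 30 mm base, rising to 12 mm along the y=0 edge and sloping linearly to z=0 at y=30 (dimensions read to the nearest mm from the axis ticks). For the STL, each face is triangulated and given an outward normal.

solid part
  facet normal 0.0000 0.0000 -1.0000
    outer loop
      vertex 23.00 30.00 0.00
      vertex 23.00 0.00 0.00
      vertex 0.00 0.00 0.00
    endloop
  endfacet
  facet normal 0.0000 0.0000 -1.0000
    outer loop
      vertex 0.00 30.00 0.00
      vertex 23.00 30.00 0.00
      vertex 0.00 0.00 0.00
    endloop
  endfacet
  facet normal 0.0000 -1.0000 0.0000
    outer loop
      vertex 0.00 0.00 0.00
      vertex 23.00 0.00 0.00
      vertex 23.00 0.00 12.00
    endloop
  endfacet
  facet normal 0.0000 -1.0000 0.0000
    outer loop
      vertex 0.00 0.00 0.00
      vertex 23.00 0.00 12.00
      vertex 0.00 0.00 12.00
    endloop
  endfacet
  facet normal 0.0000 0.3714 0.9285
    outer loop
      vertex 0.00 0.00 12.00
      vertex 23.00 0.00 12.00
      vertex 23.00 30.00 0.00
    endloop
  endfacet
  facet normal 0.0000 0.3714 0.9285
    outer loop
      vertex 0.00 0.00 12.00
      vertex 23.00 30.00 0.00
      vertex 0.00 30.00 0.00
    endloop
  endfacet
  facet normal -1.0000 0.0000 0.0000
    outer loop
      vertex 0.00 0.00 12.00
      vertex 0.00 30.00 0.00
      vertex 0.00 0.00 0.00
    endloop
  endfacet
  facet normal 1.0000 0.0000 0.0000
    outer loop
      vertex 23.00 0.00 0.00
      vertex 23.00 30.00 0.00
      vertex 23.00 0.00 12.00
    endloop
  endfacet
endsolid part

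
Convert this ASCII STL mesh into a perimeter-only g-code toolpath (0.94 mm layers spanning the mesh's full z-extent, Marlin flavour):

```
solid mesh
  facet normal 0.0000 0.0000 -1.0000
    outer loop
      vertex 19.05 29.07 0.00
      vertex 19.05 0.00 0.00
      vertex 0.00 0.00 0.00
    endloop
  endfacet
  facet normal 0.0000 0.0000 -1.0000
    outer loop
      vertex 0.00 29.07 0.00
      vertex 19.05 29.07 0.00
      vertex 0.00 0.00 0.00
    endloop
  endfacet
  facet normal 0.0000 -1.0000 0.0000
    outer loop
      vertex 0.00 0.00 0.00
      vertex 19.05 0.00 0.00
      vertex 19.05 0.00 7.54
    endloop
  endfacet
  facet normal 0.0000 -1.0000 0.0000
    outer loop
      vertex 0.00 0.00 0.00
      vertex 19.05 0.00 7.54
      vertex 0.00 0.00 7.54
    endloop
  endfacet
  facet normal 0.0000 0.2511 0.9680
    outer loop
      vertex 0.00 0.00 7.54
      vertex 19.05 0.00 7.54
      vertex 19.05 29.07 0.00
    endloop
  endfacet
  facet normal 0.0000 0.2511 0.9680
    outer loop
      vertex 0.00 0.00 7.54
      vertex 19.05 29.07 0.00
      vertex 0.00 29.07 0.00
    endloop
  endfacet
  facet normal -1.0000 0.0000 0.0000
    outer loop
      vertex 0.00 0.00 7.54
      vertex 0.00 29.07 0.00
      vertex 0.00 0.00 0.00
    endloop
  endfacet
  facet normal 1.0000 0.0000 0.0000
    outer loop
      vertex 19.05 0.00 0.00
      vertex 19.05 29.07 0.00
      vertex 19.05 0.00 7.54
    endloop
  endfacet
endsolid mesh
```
; perimeter-only toolpath
G21 ; units = mm
G90 ; absolute positioning
G28 ; home
; layer 1
G0 Z0.94
G0 X0.00 Y0.00
G1 X19.05 Y0.00
G1 X19.05 Y25.44
G1 X0.00 Y25.44
G1 X0.00 Y0.00
; layer 2
G0 Z1.89
G0 X0.00 Y0.00
G1 X19.05 Y0.00
G1 X19.05 Y21.80
G1 X0.00 Y21.80
G1 X0.00 Y0.00
; layer 3
G0 Z2.83
G0 X0.00 Y0.00
G1 X19.05 Y0.00
G1 X19.05 Y18.17
G1 X0.00 Y18.17
G1 X0.00 Y0.00
; layer 4
G0 Z3.77
G0 X0.00 Y0.00
G1 X19.05 Y0.00
G1 X19.05 Y14.54
G1 X0.00 Y14.54
G1 X0.00 Y0.00
; layer 5
G0 Z4.71
G0 X0.00 Y0.00
G1 X19.05 Y0.00
G1 X19.05 Y10.90
G1 X0.00 Y10.90
G1 X0.00 Y0.00
; layer 6
G0 Z5.66
G0 X0.00 Y0.00
G1 X19.05 Y0.00
G1 X19.05 Y7.27
G1 X0.00 Y7.27
G1 X0.00 Y0.00
; layer 7
G0 Z6.60
G0 X0.00 Y0.00
G1 X19.05 Y0.00
G1 X19.05 Y3.63
G1 X0.00 Y3.63
G1 X0.00 Y0.00
M2 ; end

The solid is a wedge (ramp): 19.1 × 29.1 mm base, rising to 7.54 mm along the y=0 edge and sloping linearly to z=0 at y=29.1. Slicing at Δz = 0.94 mm — 8 equal slices spanning the solid's height, so layer i sits at z = i·h/8 — gives 7 non-empty perimeters. Each is a 4-segment closed polygon; G0 lifts to the layer z and rapids to the start vertex, then G1 traces the edges. The cross-section shrinks linearly with z (the slice at the apex is degenerate and omitted).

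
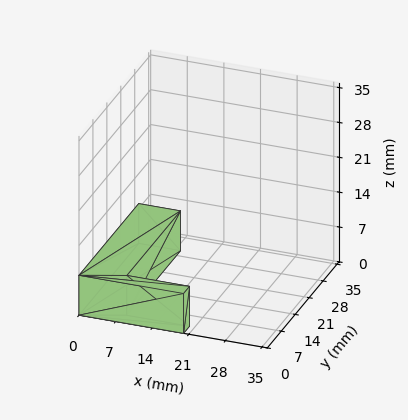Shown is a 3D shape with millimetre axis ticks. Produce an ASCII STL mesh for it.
Reading the render: the shape is an L-shaped prism: outer 20 × 30 mm, arm thicknesses ≈ 3 mm (horizontal) and 8 mm (vertical), extruded 8 mm in z (dimensions read to the nearest mm from the axis ticks). For the STL, each face is triangulated and given an outward normal.

solid part
  facet normal 0.0000 0.0000 -1.0000
    outer loop
      vertex 20.00 3.00 0.00
      vertex 20.00 0.00 0.00
      vertex 0.00 0.00 0.00
    endloop
  endfacet
  facet normal 0.0000 0.0000 -1.0000
    outer loop
      vertex 8.00 3.00 0.00
      vertex 20.00 3.00 0.00
      vertex 0.00 0.00 0.00
    endloop
  endfacet
  facet normal 0.0000 0.0000 -1.0000
    outer loop
      vertex 8.00 30.00 0.00
      vertex 8.00 3.00 0.00
      vertex 0.00 0.00 0.00
    endloop
  endfacet
  facet normal 0.0000 0.0000 -1.0000
    outer loop
      vertex 0.00 30.00 0.00
      vertex 8.00 30.00 0.00
      vertex 0.00 0.00 0.00
    endloop
  endfacet
  facet normal 0.0000 0.0000 1.0000
    outer loop
      vertex 0.00 0.00 8.00
      vertex 20.00 0.00 8.00
      vertex 20.00 3.00 8.00
    endloop
  endfacet
  facet normal 0.0000 0.0000 1.0000
    outer loop
      vertex 0.00 0.00 8.00
      vertex 20.00 3.00 8.00
      vertex 8.00 3.00 8.00
    endloop
  endfacet
  facet normal 0.0000 0.0000 1.0000
    outer loop
      vertex 0.00 0.00 8.00
      vertex 8.00 3.00 8.00
      vertex 8.00 30.00 8.00
    endloop
  endfacet
  facet normal 0.0000 0.0000 1.0000
    outer loop
      vertex 0.00 0.00 8.00
      vertex 8.00 30.00 8.00
      vertex 0.00 30.00 8.00
    endloop
  endfacet
  facet normal 0.0000 -1.0000 0.0000
    outer loop
      vertex 0.00 0.00 0.00
      vertex 20.00 0.00 0.00
      vertex 20.00 0.00 8.00
    endloop
  endfacet
  facet normal 0.0000 -1.0000 0.0000
    outer loop
      vertex 0.00 0.00 0.00
      vertex 20.00 0.00 8.00
      vertex 0.00 0.00 8.00
    endloop
  endfacet
  facet normal 1.0000 0.0000 0.0000
    outer loop
      vertex 20.00 0.00 0.00
      vertex 20.00 3.00 0.00
      vertex 20.00 3.00 8.00
    endloop
  endfacet
  facet normal 1.0000 0.0000 0.0000
    outer loop
      vertex 20.00 0.00 0.00
      vertex 20.00 3.00 8.00
      vertex 20.00 0.00 8.00
    endloop
  endfacet
  facet normal 0.0000 1.0000 0.0000
    outer loop
      vertex 20.00 3.00 0.00
      vertex 8.00 3.00 0.00
      vertex 8.00 3.00 8.00
    endloop
  endfacet
  facet normal 0.0000 1.0000 0.0000
    outer loop
      vertex 20.00 3.00 0.00
      vertex 8.00 3.00 8.00
      vertex 20.00 3.00 8.00
    endloop
  endfacet
  facet normal 1.0000 0.0000 0.0000
    outer loop
      vertex 8.00 3.00 0.00
      vertex 8.00 30.00 0.00
      vertex 8.00 30.00 8.00
    endloop
  endfacet
  facet normal 1.0000 0.0000 0.0000
    outer loop
      vertex 8.00 3.00 0.00
      vertex 8.00 30.00 8.00
      vertex 8.00 3.00 8.00
    endloop
  endfacet
  facet normal 0.0000 1.0000 0.0000
    outer loop
      vertex 8.00 30.00 0.00
      vertex 0.00 30.00 0.00
      vertex 0.00 30.00 8.00
    endloop
  endfacet
  facet normal 0.0000 1.0000 0.0000
    outer loop
      vertex 8.00 30.00 0.00
      vertex 0.00 30.00 8.00
      vertex 8.00 30.00 8.00
    endloop
  endfacet
  facet normal -1.0000 0.0000 0.0000
    outer loop
      vertex 0.00 30.00 0.00
      vertex 0.00 0.00 0.00
      vertex 0.00 0.00 8.00
    endloop
  endfacet
  facet normal -1.0000 0.0000 0.0000
    outer loop
      vertex 0.00 30.00 0.00
      vertex 0.00 0.00 8.00
      vertex 0.00 30.00 8.00
    endloop
  endfacet
endsolid part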